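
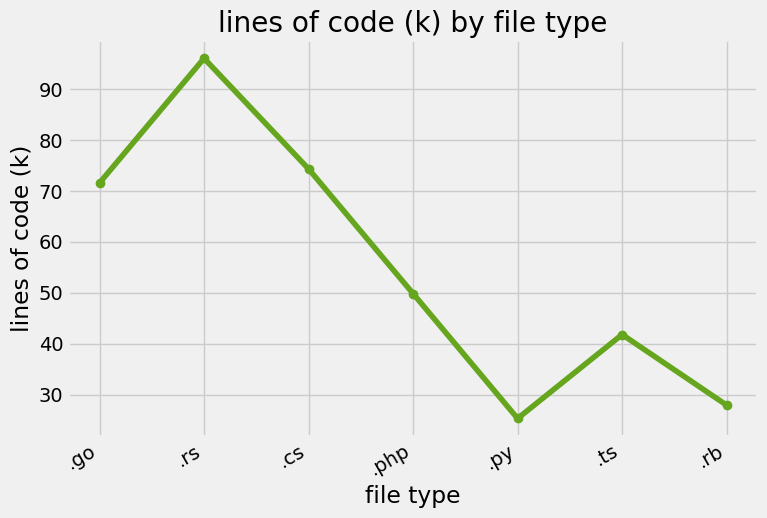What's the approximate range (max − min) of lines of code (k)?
≈ 70

Max .rs ≈ 100, min .py ≈ 30; range ≈ 70.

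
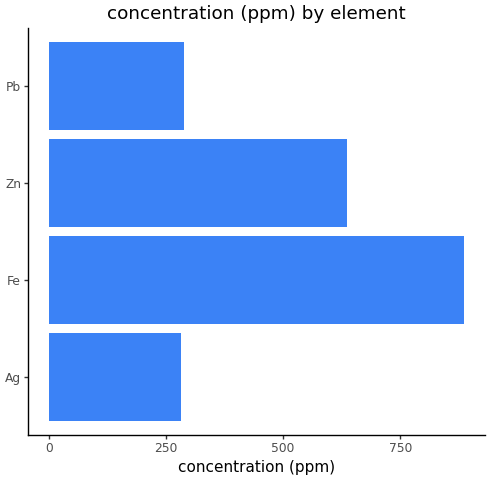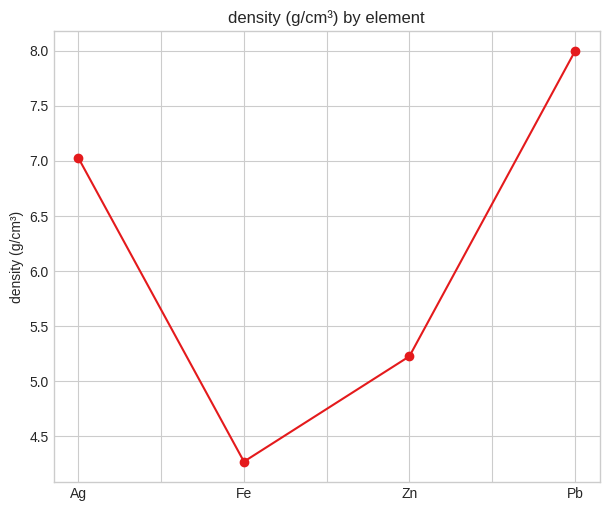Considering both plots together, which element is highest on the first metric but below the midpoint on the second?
Fe

Chart 2 median density (g/cm³) ≈ 6; below-median elements: Fe, Zn. Among those, Fe has the highest concentration (ppm) (≈ 900).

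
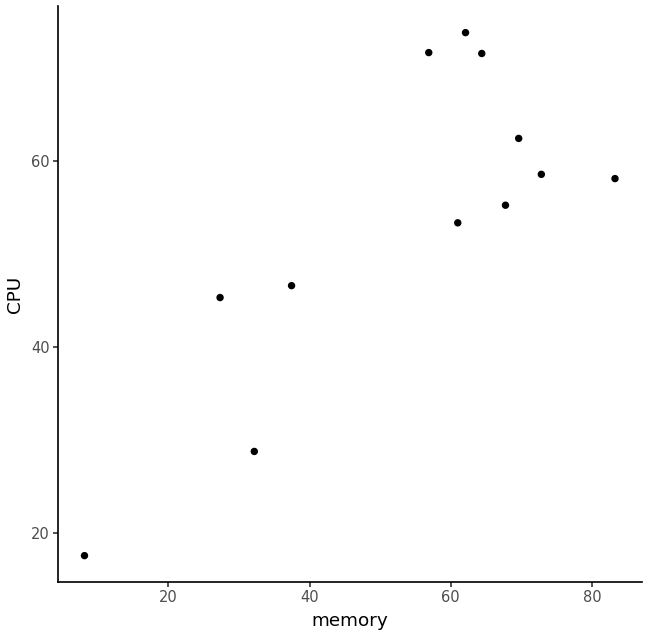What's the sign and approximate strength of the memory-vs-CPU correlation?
positive, strong

Points are positively correlated; strong (|r| ≈ 0.8).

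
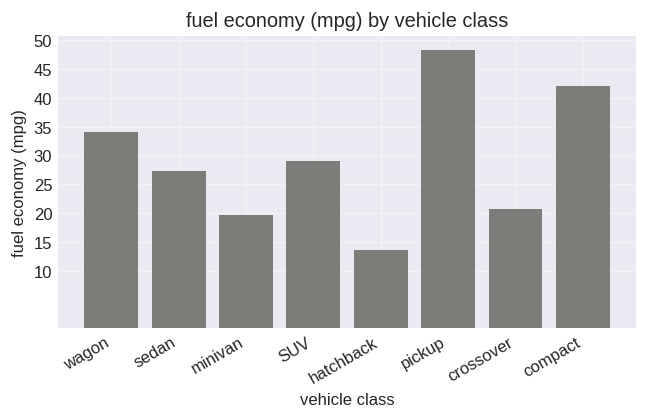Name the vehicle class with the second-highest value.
Top 3: pickup ≈ 50, compact ≈ 40, wagon ≈ 35.

compact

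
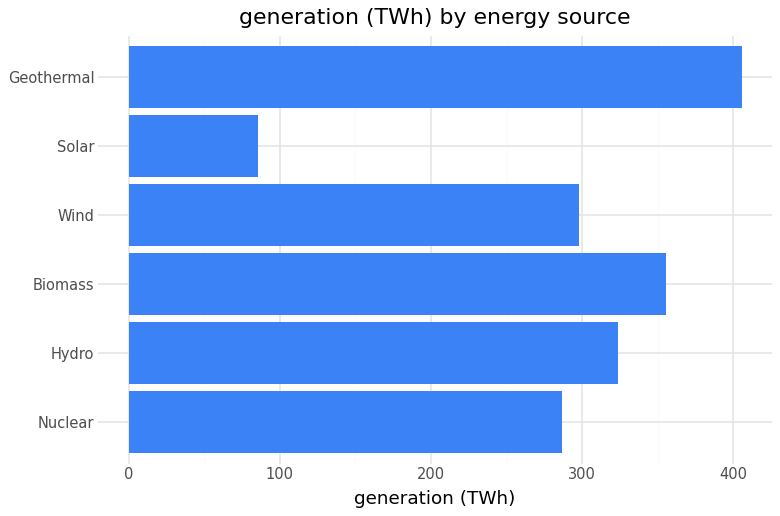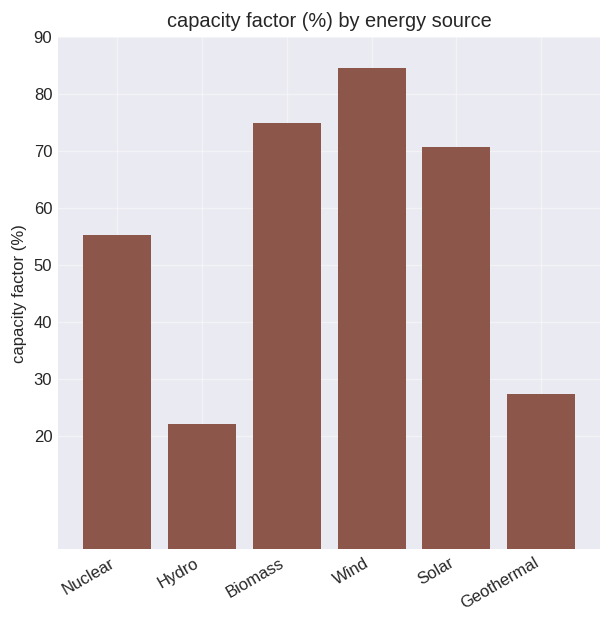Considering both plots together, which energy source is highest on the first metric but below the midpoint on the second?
Chart 2 median capacity factor (%) ≈ 60; below-median energy sources: Nuclear, Hydro, Geothermal. Among those, Geothermal has the highest generation (TWh) (≈ 400).

Geothermal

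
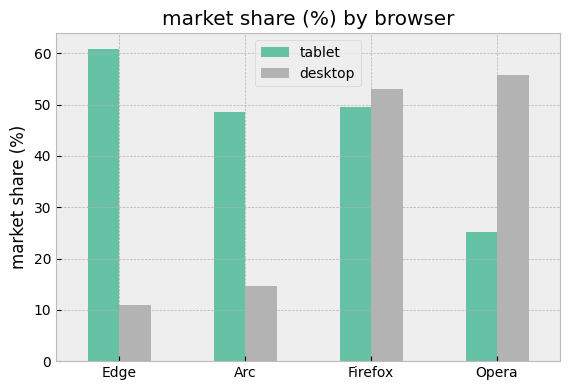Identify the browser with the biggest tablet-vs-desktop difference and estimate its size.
Edge, ≈ 50 %

Edge: tablet ≈ 60, desktop ≈ 10 → gap ≈ 50. Next-largest (Arc) is only ≈ 40.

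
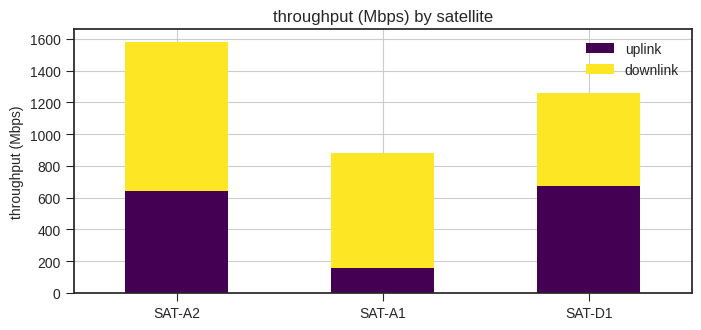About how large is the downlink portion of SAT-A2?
≈ 1000

downlink top ≈ 1600, bottom ≈ 600; segment ≈ 1000.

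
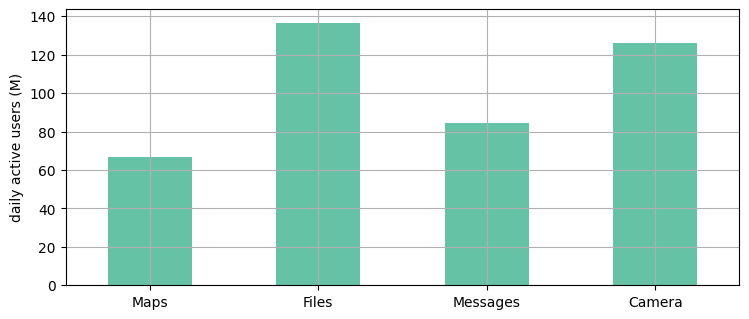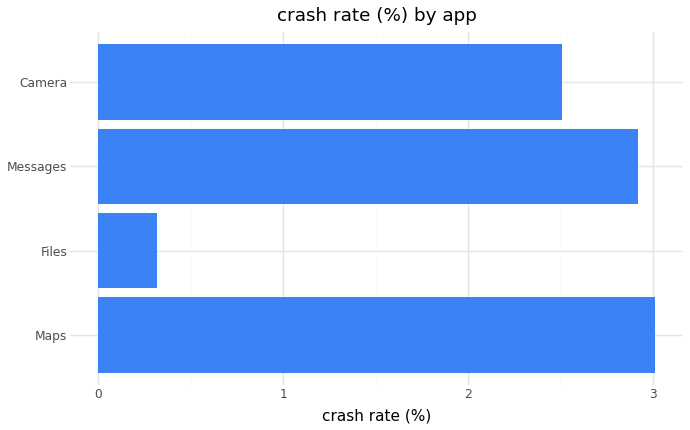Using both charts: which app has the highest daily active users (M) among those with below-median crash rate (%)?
Files

Chart 2 median crash rate (%) ≈ 2.5; below-median apps: Files, Camera. Among those, Files has the highest daily active users (M) (≈ 140).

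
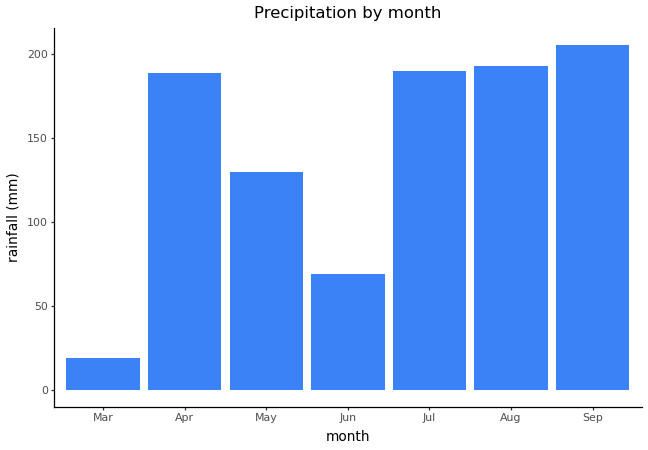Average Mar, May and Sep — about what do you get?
≈ 113

(20 + 120 + 200) / 3 ≈ 113.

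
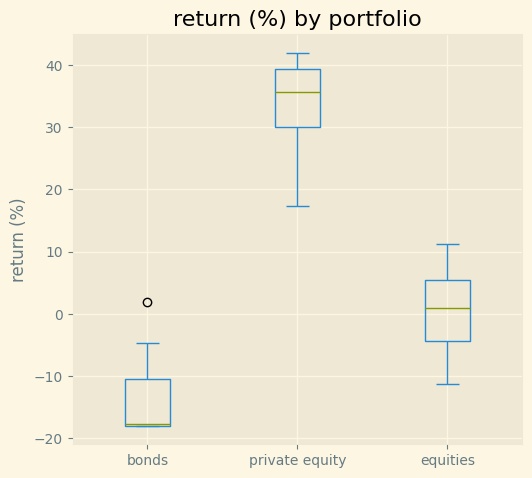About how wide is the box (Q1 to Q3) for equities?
Q3 ≈ 5, Q1 ≈ -5; IQR ≈ 10.

≈ 10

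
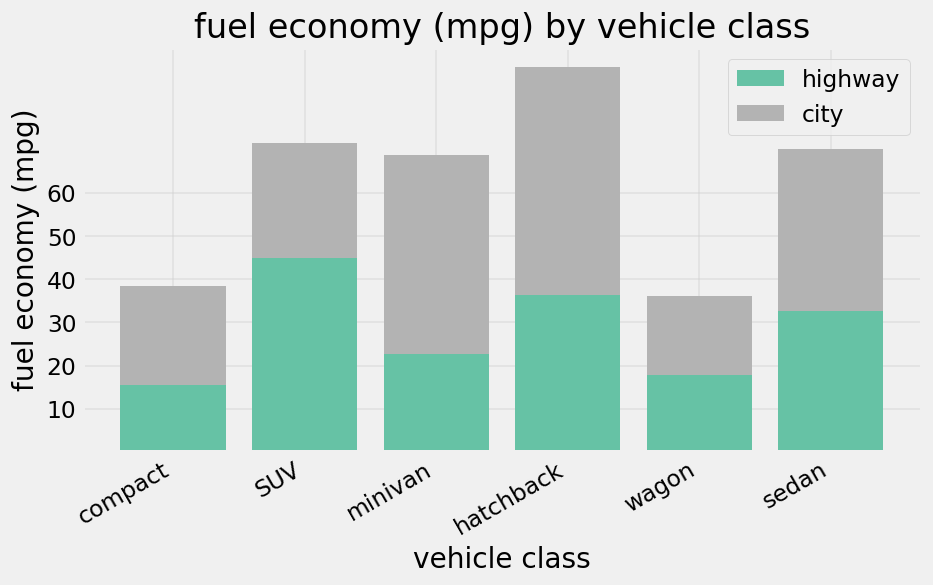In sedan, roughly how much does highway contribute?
highway top ≈ 30, bottom ≈ 0; segment ≈ 30.

≈ 30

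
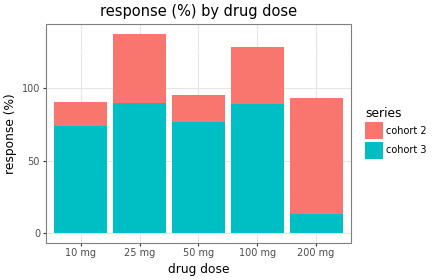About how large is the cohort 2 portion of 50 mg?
cohort 2 top ≈ 100, bottom ≈ 80; segment ≈ 20.

≈ 20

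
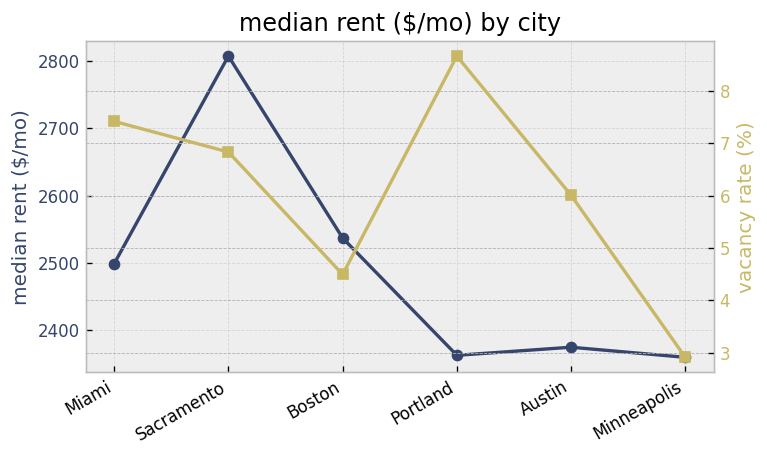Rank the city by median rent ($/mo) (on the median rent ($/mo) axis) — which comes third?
Top 4 (on the median rent ($/mo) axis): Sacramento ≈ 2800, Boston ≈ 2550, Miami ≈ 2500, Austin ≈ 2400.

Miami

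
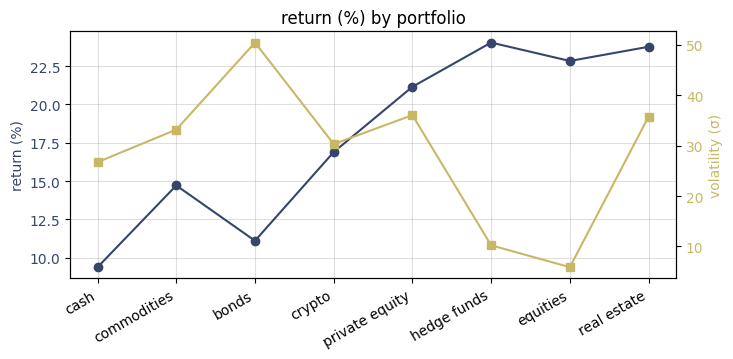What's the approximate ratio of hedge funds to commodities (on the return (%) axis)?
≈ 1.71×

hedge funds ≈ 24, commodities ≈ 14; 24/14 ≈ 1.71.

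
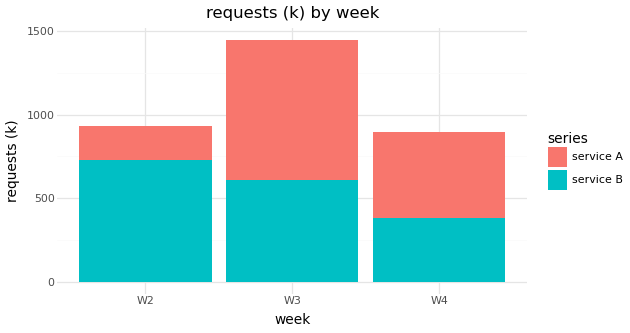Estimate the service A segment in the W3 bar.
service A top ≈ 1400, bottom ≈ 600; segment ≈ 800.

≈ 800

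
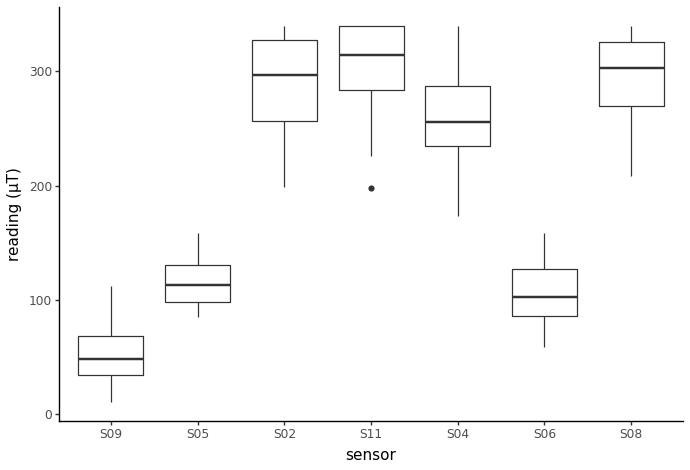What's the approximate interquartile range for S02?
≈ 75

Q3 ≈ 325, Q1 ≈ 250; IQR ≈ 75.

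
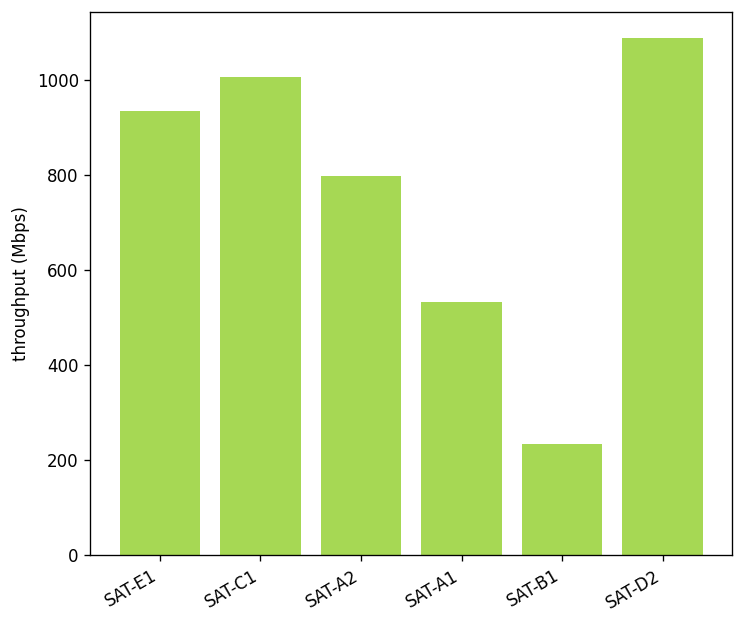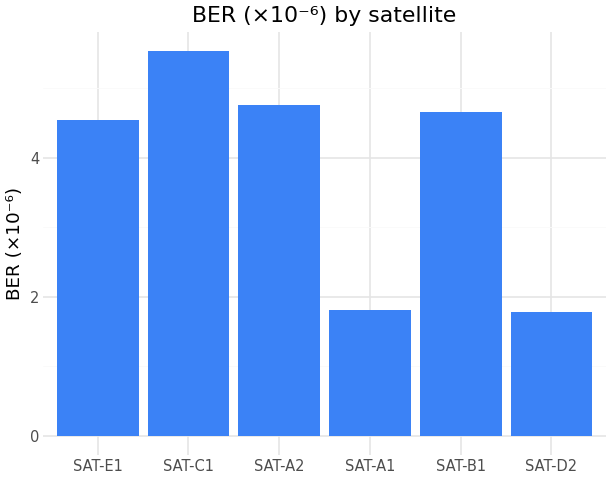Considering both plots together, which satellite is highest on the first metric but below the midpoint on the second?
SAT-D2

Chart 2 median BER (×10⁻⁶) ≈ 5; below-median satellites: SAT-E1, SAT-A1, SAT-D2. Among those, SAT-D2 has the highest throughput (Mbps) (≈ 1100).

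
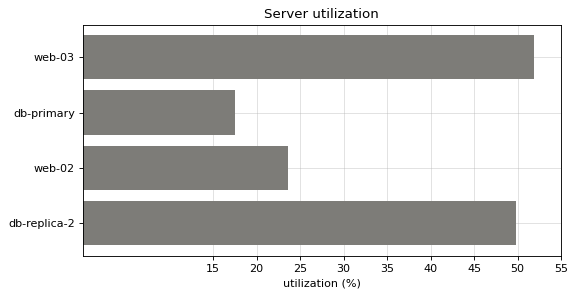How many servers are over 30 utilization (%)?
Above 30: web-03, db-replica-2.

2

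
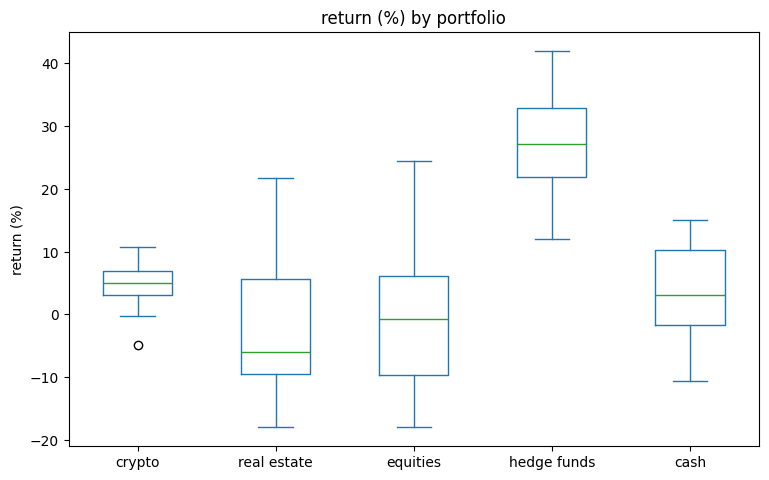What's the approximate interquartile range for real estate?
≈ 15

Q3 ≈ 5, Q1 ≈ -10; IQR ≈ 15.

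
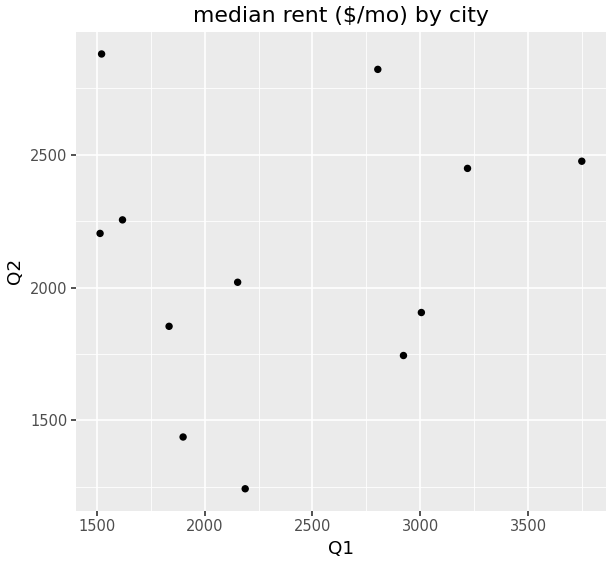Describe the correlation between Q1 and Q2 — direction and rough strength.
no clear correlation

Points are roughly uncorrelated; weak (|r| ≈ 0.1).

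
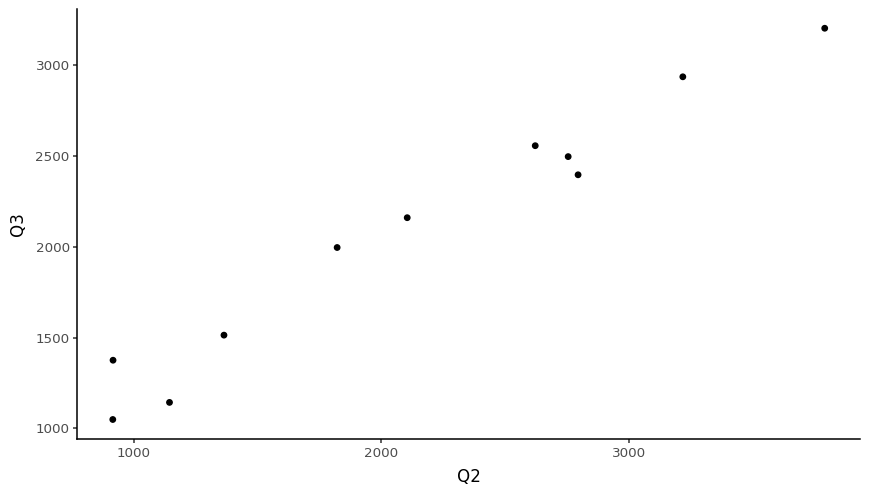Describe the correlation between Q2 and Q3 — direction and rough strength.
Points are positively correlated; strong (|r| ≈ 1.0).

positive, strong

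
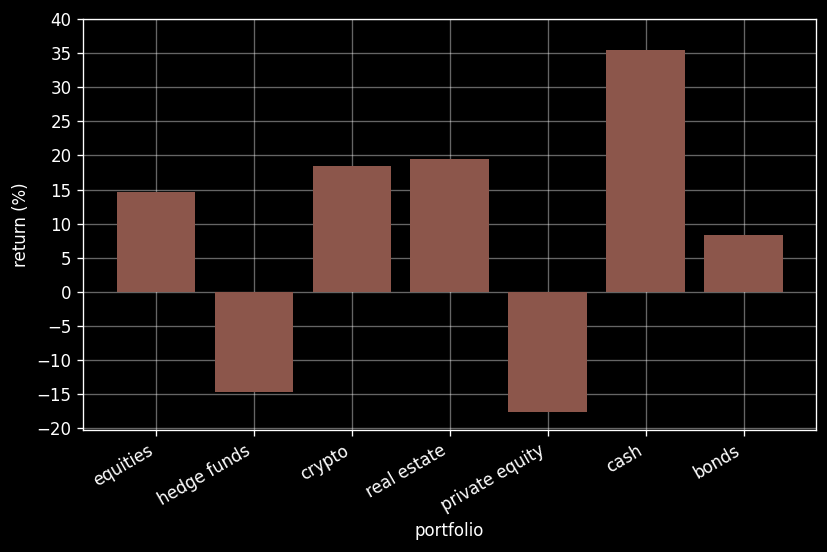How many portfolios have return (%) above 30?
Above 30: cash.

1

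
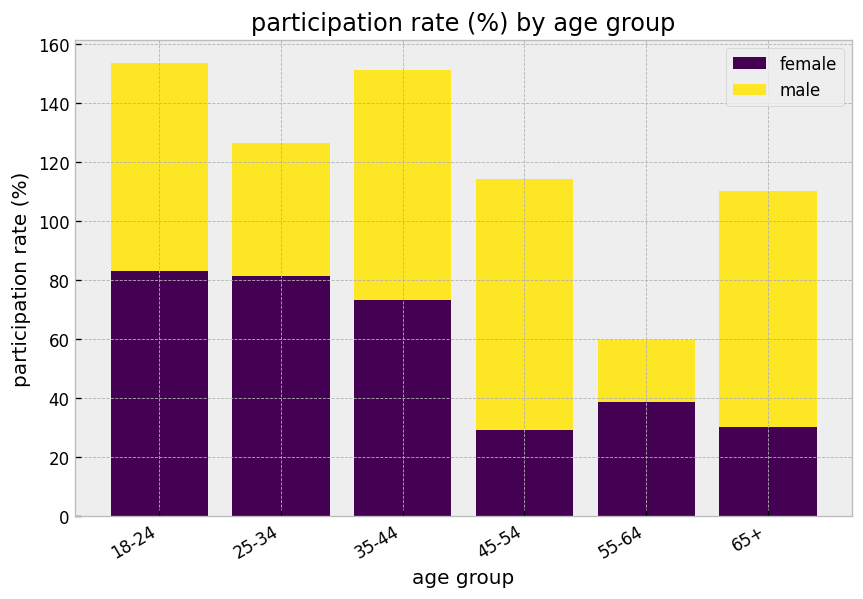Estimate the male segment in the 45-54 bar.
≈ 100

male top ≈ 120, bottom ≈ 20; segment ≈ 100.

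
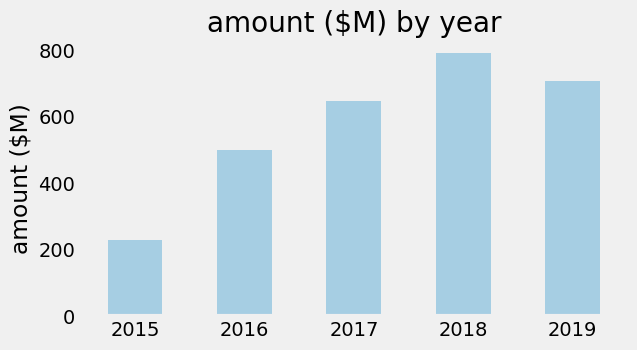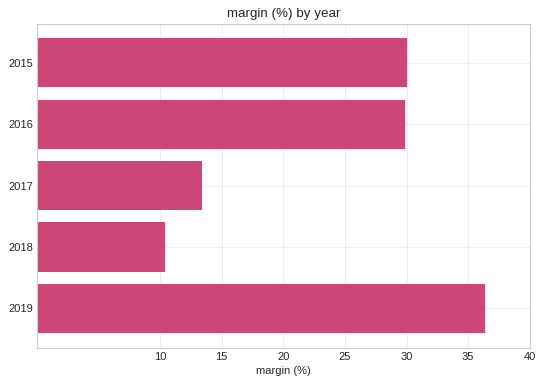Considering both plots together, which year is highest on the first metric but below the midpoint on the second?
2018

Chart 2 median margin (%) ≈ 30; below-median years: 2017, 2018. Among those, 2018 has the highest amount ($M) (≈ 800).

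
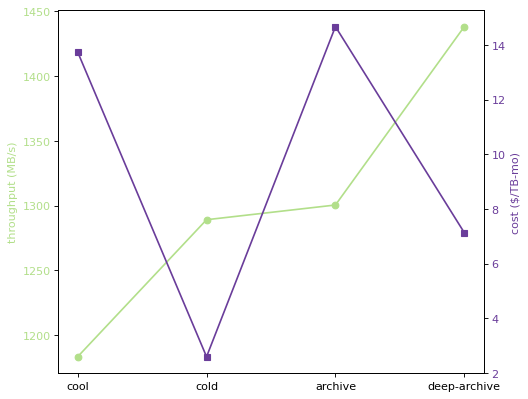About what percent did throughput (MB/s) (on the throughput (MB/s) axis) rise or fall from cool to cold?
cool ≈ 1175, cold ≈ 1300; (1300 − 1175) / 1175 ≈ +10.6%.

≈ +10.6%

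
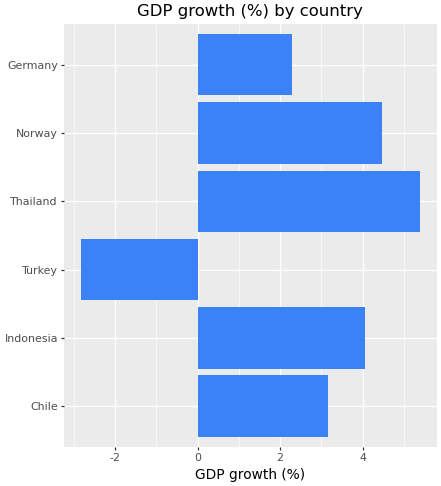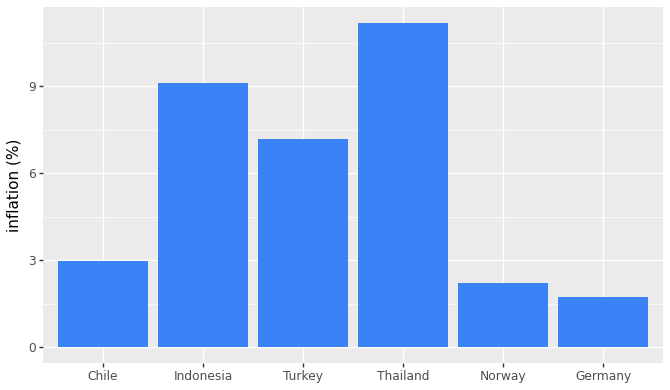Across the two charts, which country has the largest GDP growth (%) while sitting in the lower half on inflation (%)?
Chart 2 median inflation (%) ≈ 6; below-median countries: Chile, Norway, Germany. Among those, Norway has the highest GDP growth (%) (≈ 4.5).

Norway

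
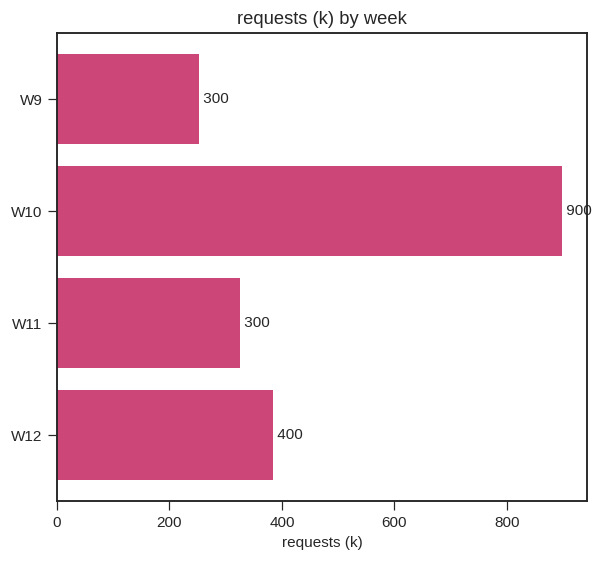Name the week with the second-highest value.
W12

Top 3: W10 ≈ 900, W12 ≈ 400, W11 ≈ 300.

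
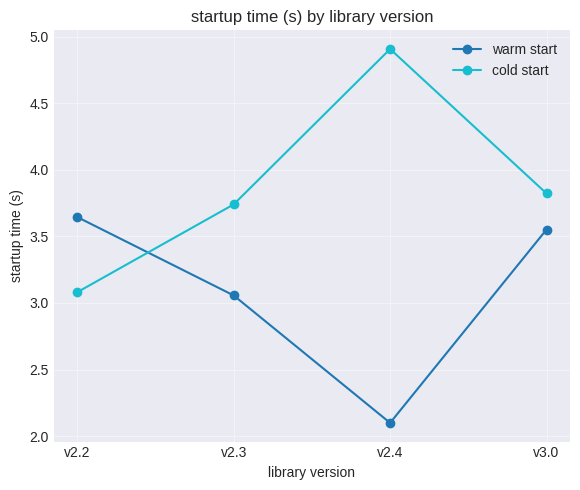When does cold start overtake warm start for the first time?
v2.3

v2.2: cold start ≈ 3.0 vs warm start ≈ 3.5 (not yet); v2.3: cold start ≈ 3.5 vs warm start ≈ 3.0 (first crossover).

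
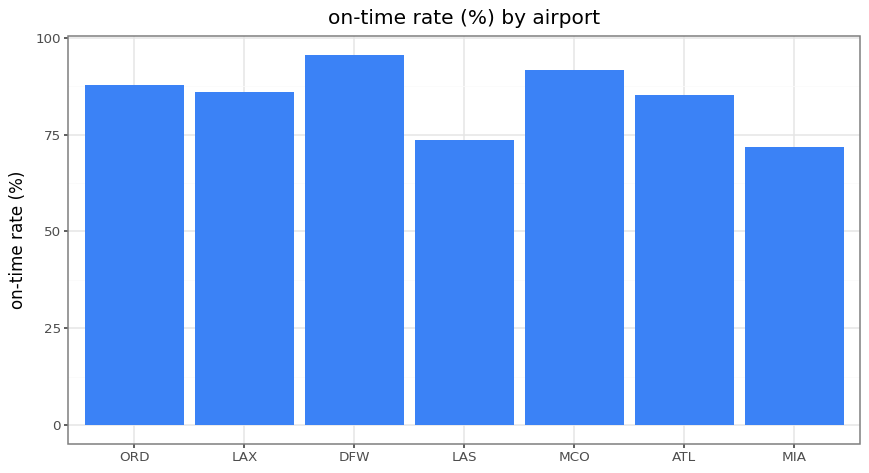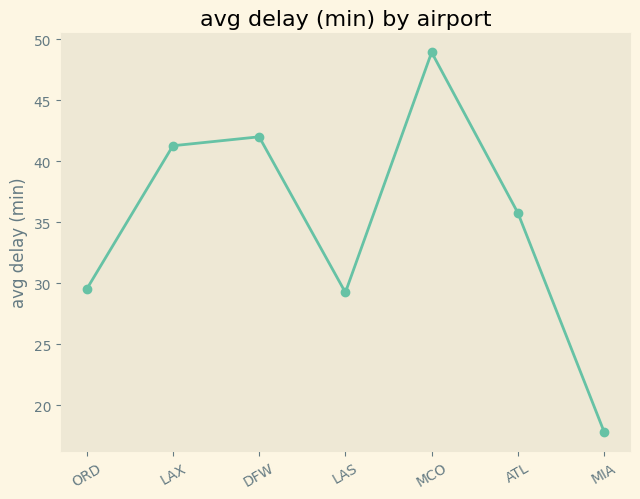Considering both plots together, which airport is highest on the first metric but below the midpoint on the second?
Chart 2 median avg delay (min) ≈ 35; below-median airports: ORD, LAS, MIA. Among those, ORD has the highest on-time rate (%) (≈ 90).

ORD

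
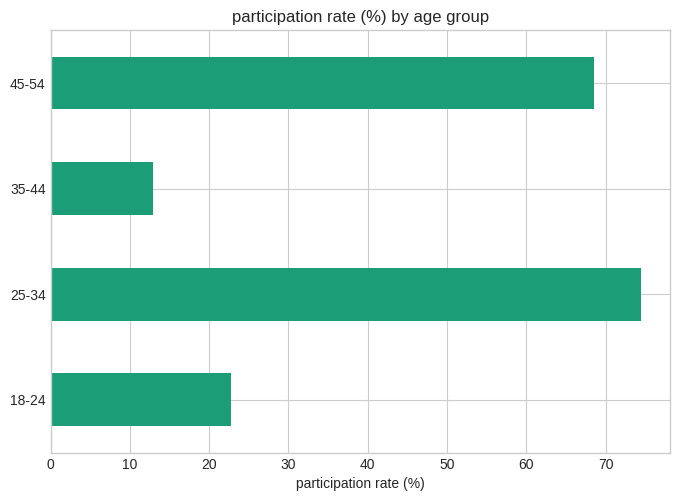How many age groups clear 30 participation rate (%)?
2

Above 30: 25-34, 45-54.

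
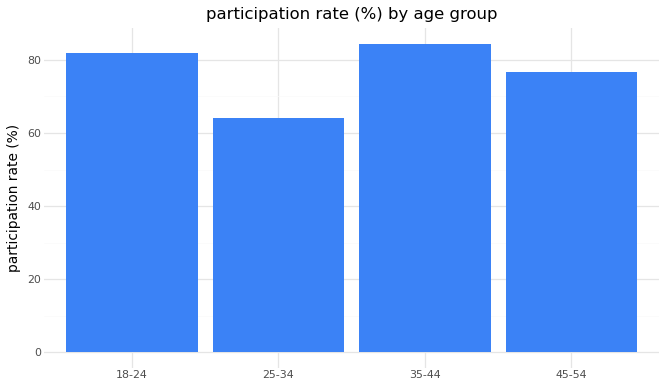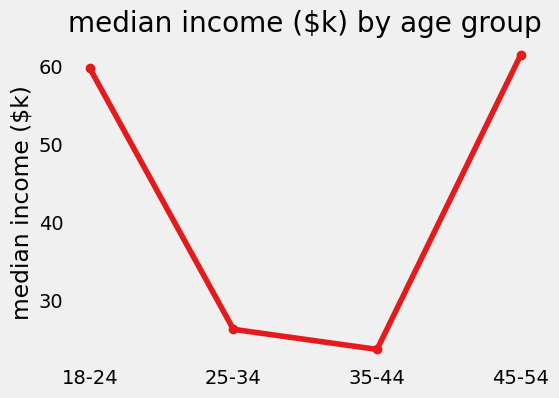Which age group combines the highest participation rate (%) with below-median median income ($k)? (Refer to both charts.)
35-44

Chart 2 median median income ($k) ≈ 40; below-median age groups: 25-34, 35-44. Among those, 35-44 has the highest participation rate (%) (≈ 80).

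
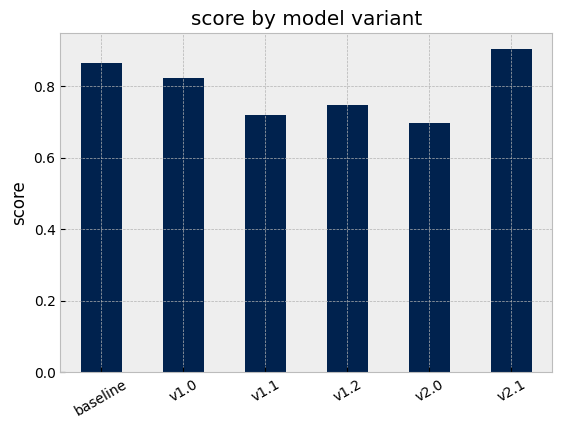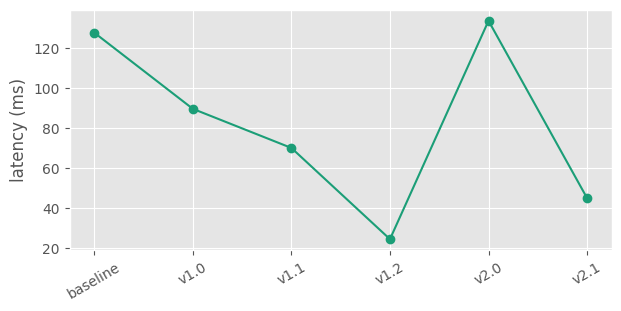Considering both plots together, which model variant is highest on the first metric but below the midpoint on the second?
Chart 2 median latency (ms) ≈ 80; below-median model variants: v1.1, v1.2, v2.1. Among those, v2.1 has the highest score (≈ 0.9).

v2.1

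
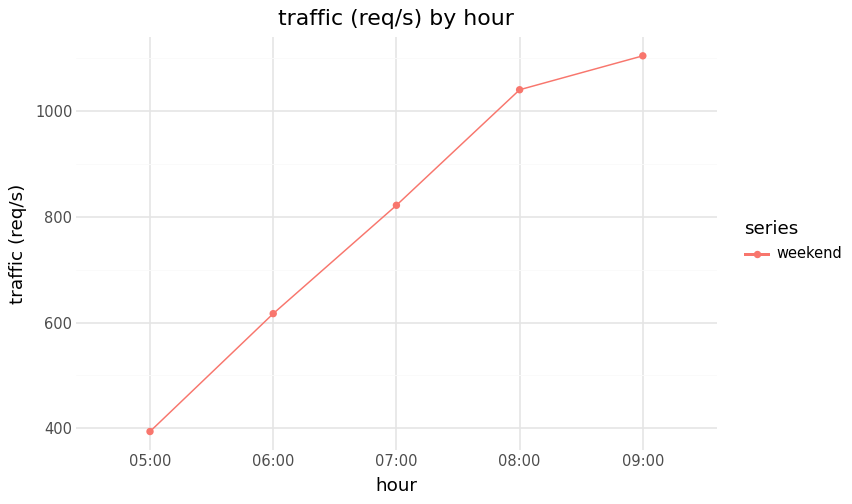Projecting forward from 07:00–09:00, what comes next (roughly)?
Last three: 800, 1000, 1100 → slope ≈ 150/step → next ≈ 1250.

≈ 1250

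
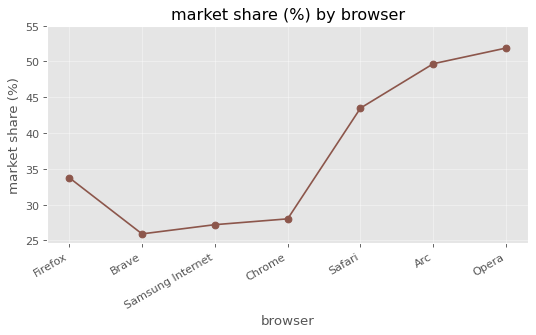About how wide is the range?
Max Opera ≈ 50, min Brave ≈ 25; range ≈ 25.

≈ 25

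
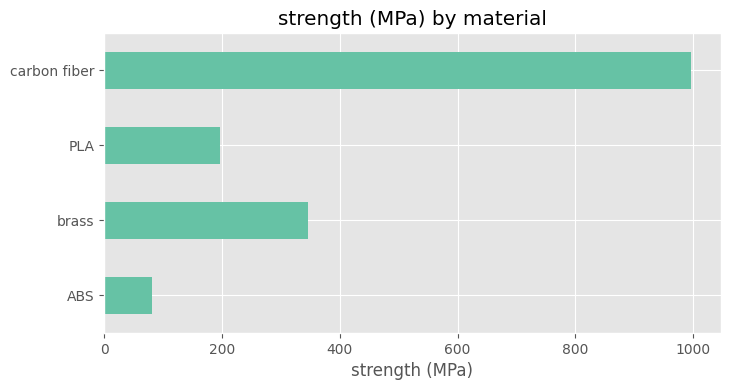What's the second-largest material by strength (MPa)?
Top 3: carbon fiber ≈ 1000, brass ≈ 300, PLA ≈ 200.

brass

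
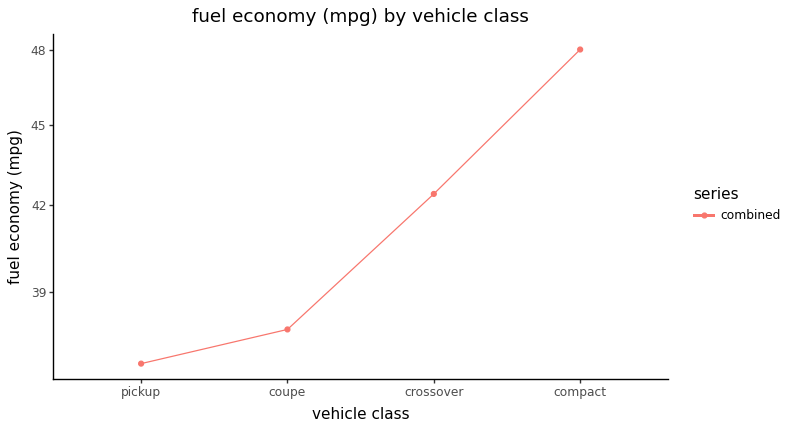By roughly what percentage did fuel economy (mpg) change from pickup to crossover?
pickup ≈ 37, crossover ≈ 42; (42 − 37) / 37 ≈ +13.5%.

≈ +13.5%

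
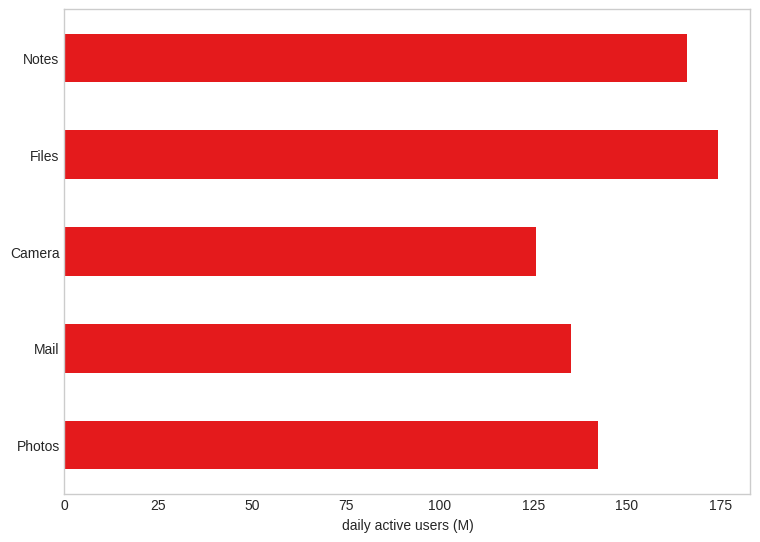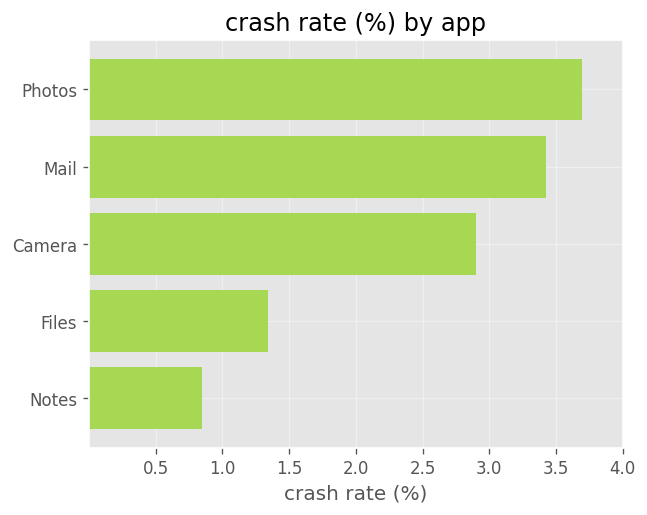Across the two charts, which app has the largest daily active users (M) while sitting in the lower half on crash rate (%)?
Files

Chart 2 median crash rate (%) ≈ 3; below-median apps: Files, Notes. Among those, Files has the highest daily active users (M) (≈ 180).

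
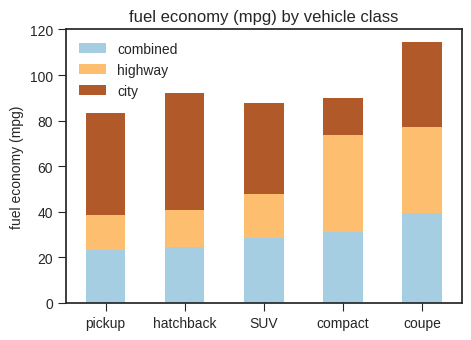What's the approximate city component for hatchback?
≈ 50

city top ≈ 90, bottom ≈ 40; segment ≈ 50.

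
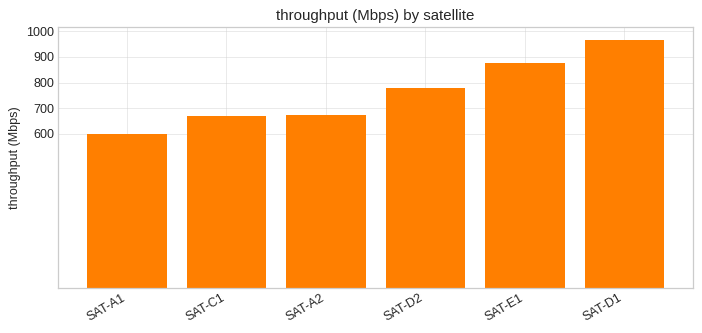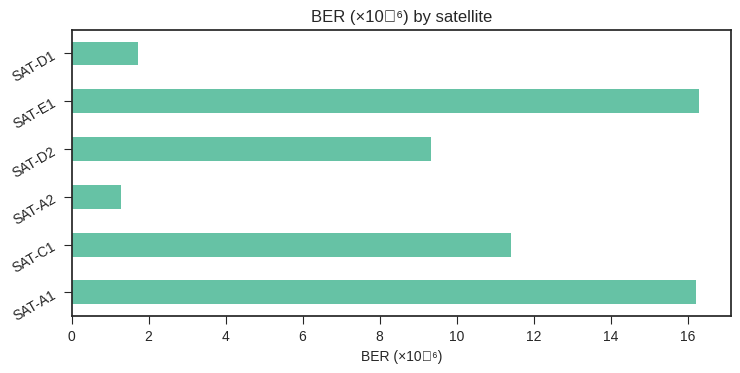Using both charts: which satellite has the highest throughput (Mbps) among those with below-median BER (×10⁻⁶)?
SAT-D1

Chart 2 median BER (×10⁻⁶) ≈ 10; below-median satellites: SAT-A2, SAT-D2, SAT-D1. Among those, SAT-D1 has the highest throughput (Mbps) (≈ 1000).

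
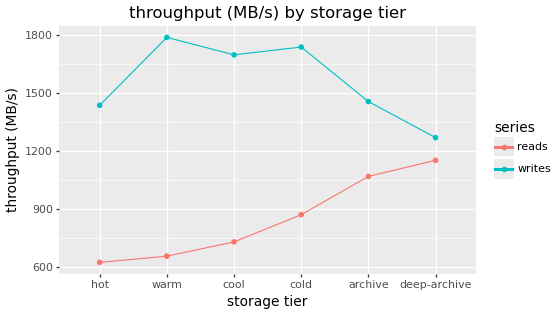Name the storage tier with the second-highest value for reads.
Top 3 for reads: deep-archive ≈ 1200, archive ≈ 1100, cold ≈ 900.

archive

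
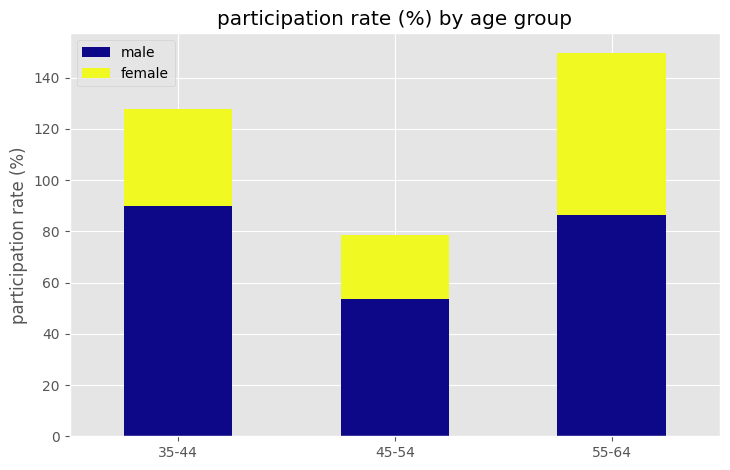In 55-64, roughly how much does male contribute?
male top ≈ 80, bottom ≈ 0; segment ≈ 80.

≈ 80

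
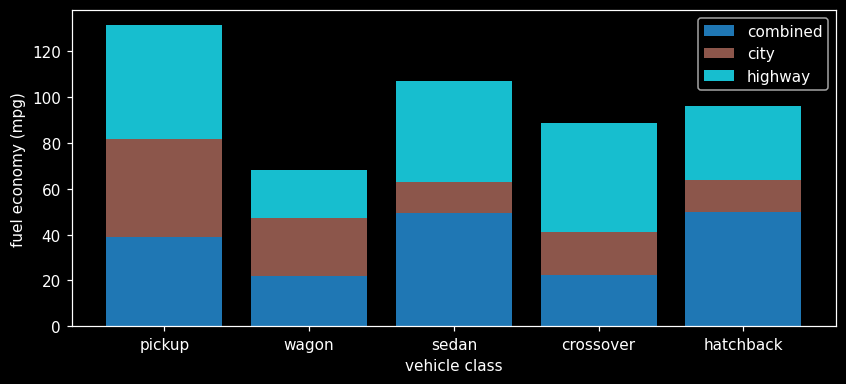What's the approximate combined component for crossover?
combined top ≈ 20, bottom ≈ 0; segment ≈ 20.

≈ 20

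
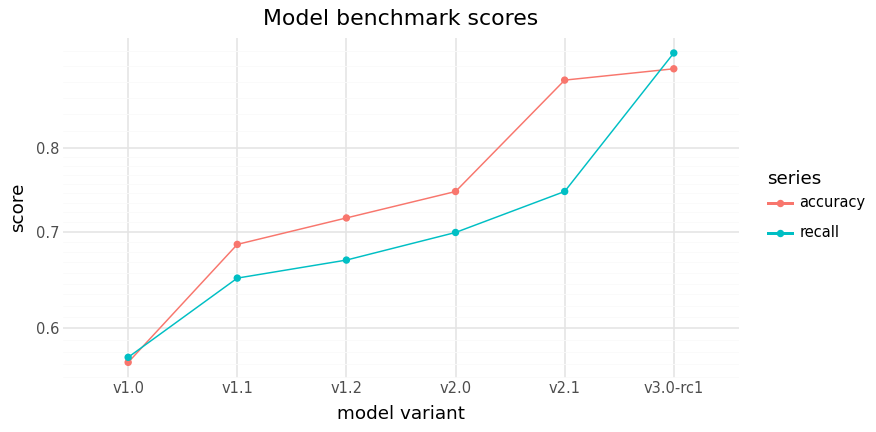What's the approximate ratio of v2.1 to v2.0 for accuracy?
≈ 1.2×

v2.1 ≈ 0.90, v2.0 ≈ 0.75; 0.90/0.75 ≈ 1.2.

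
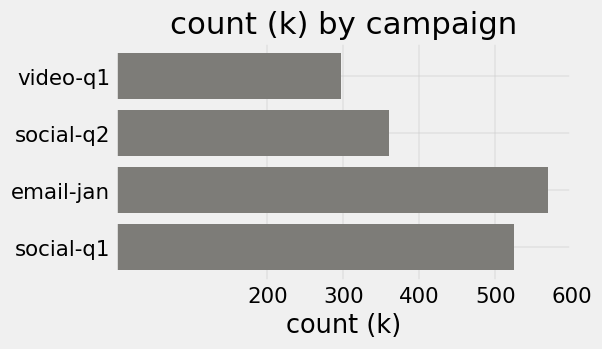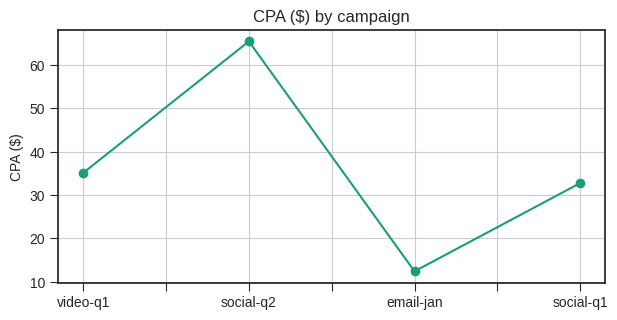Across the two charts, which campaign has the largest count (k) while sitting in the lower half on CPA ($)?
email-jan

Chart 2 median CPA ($) ≈ 30; below-median campaigns: email-jan, social-q1. Among those, email-jan has the highest count (k) (≈ 600).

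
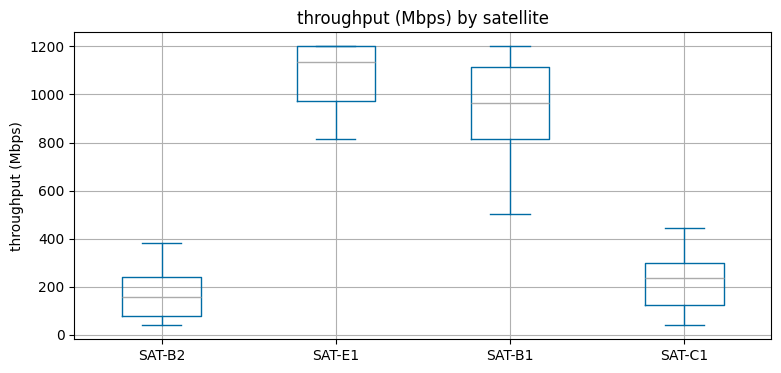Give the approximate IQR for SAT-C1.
Q3 ≈ 300, Q1 ≈ 100; IQR ≈ 200.

≈ 200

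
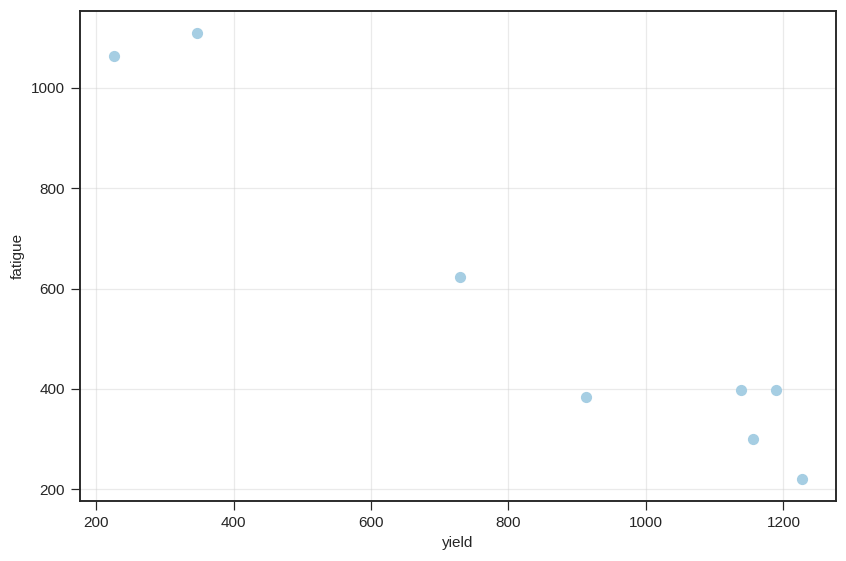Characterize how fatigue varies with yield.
Points are negatively correlated; strong (|r| ≈ 1.0).

negative, strong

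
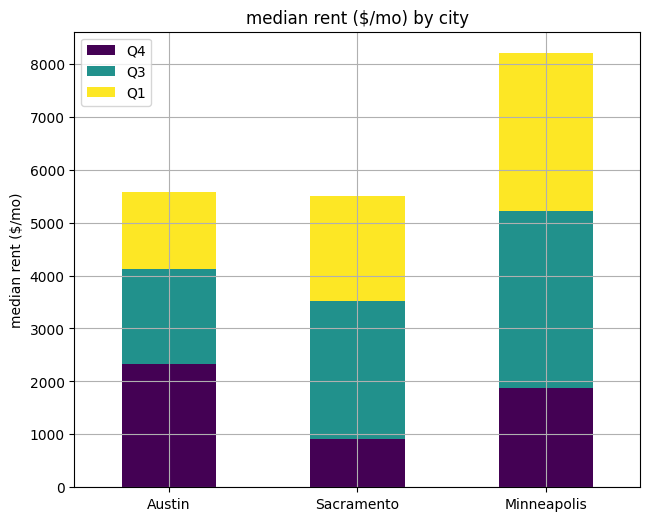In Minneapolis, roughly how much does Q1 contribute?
≈ 3000

Q1 top ≈ 8000, bottom ≈ 5000; segment ≈ 3000.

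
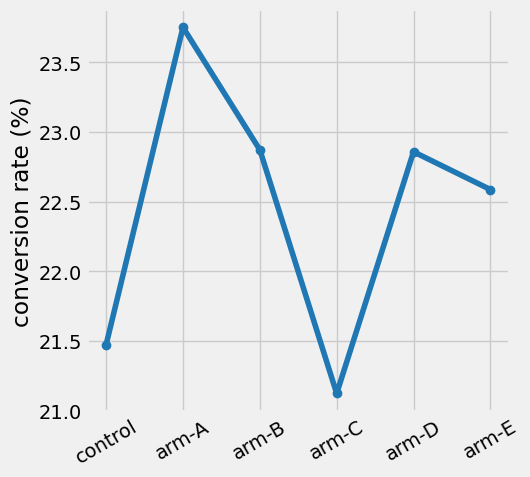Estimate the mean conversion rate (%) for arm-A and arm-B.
(24.0 + 23.0) / 2 ≈ 23.5.

≈ 23.5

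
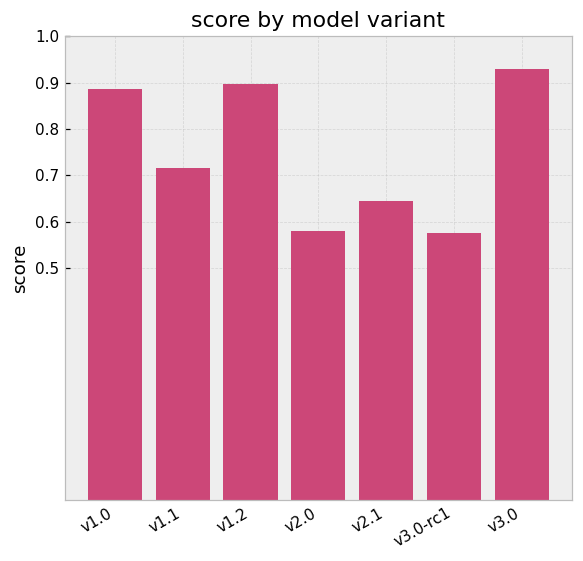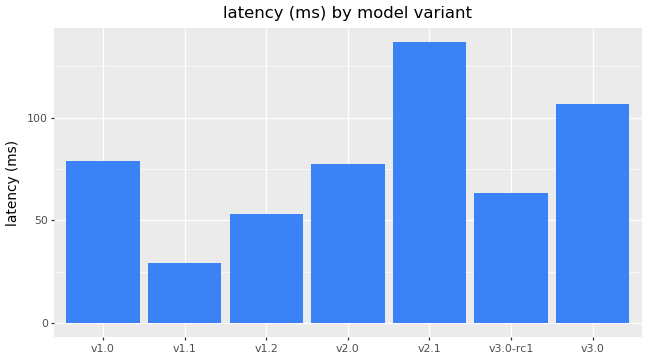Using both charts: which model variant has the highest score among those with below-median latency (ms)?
v1.2

Chart 2 median latency (ms) ≈ 80; below-median model variants: v1.1, v1.2, v3.0-rc1. Among those, v1.2 has the highest score (≈ 0.9).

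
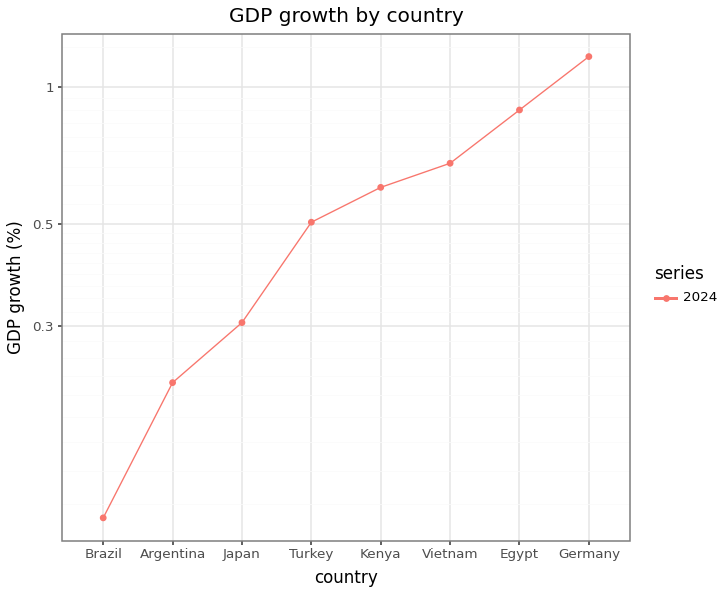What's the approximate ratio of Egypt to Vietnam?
≈ 1.29×

Egypt ≈ 0.9, Vietnam ≈ 0.7; 0.9/0.7 ≈ 1.29.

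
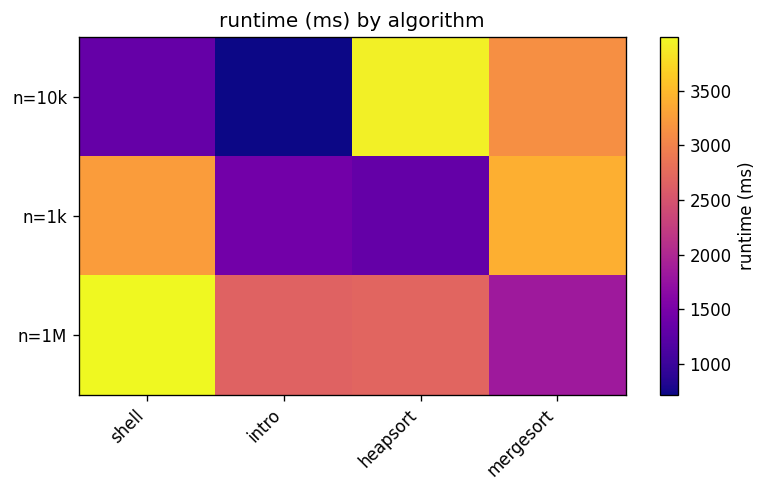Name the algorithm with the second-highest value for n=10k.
mergesort

Top 3 for n=10k: heapsort ≈ 4000, mergesort ≈ 3000, shell ≈ 1500.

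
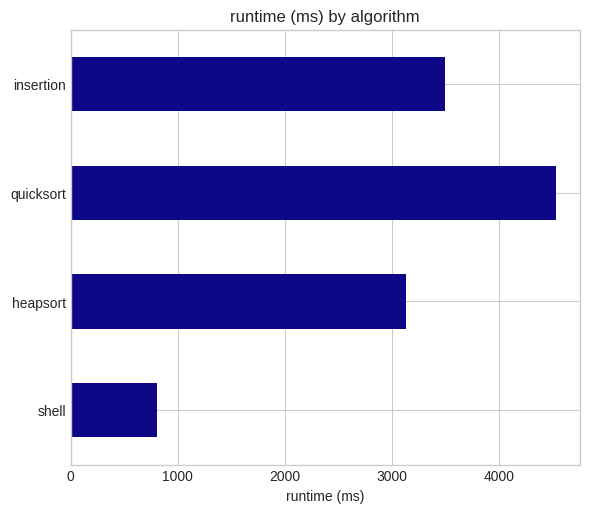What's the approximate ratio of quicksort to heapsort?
≈ 1.5×

quicksort ≈ 4500, heapsort ≈ 3000; 4500/3000 ≈ 1.5.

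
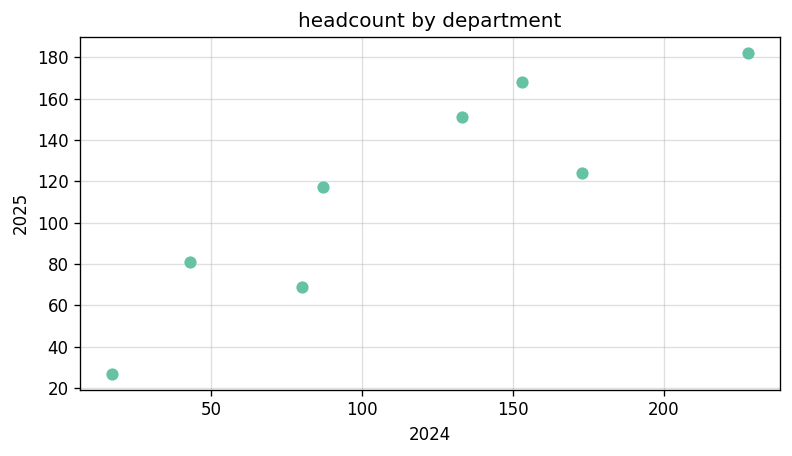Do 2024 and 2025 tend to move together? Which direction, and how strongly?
Points are positively correlated; strong (|r| ≈ 0.9).

positive, strong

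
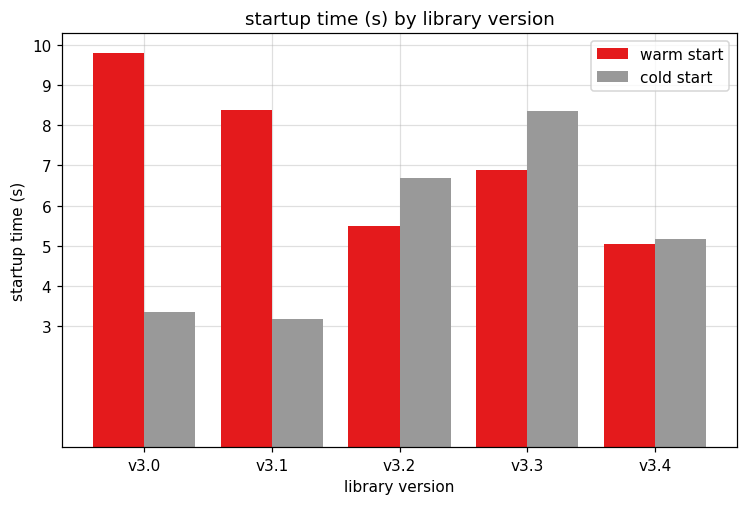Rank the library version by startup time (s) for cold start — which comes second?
v3.2

Top 3 for cold start: v3.3 ≈ 8, v3.2 ≈ 7, v3.4 ≈ 5.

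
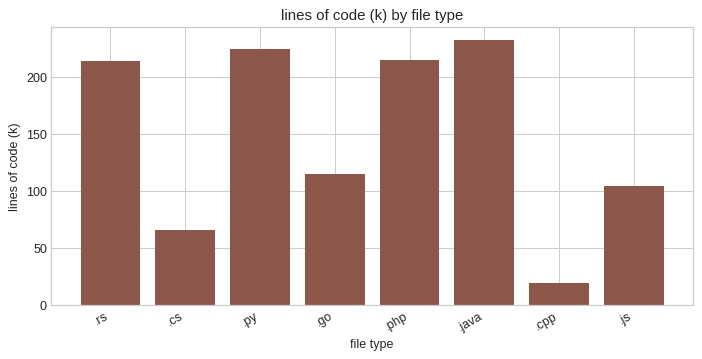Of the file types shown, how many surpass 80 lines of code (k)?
6

Above 80: .rs, .py, .go, .php, .java, .js.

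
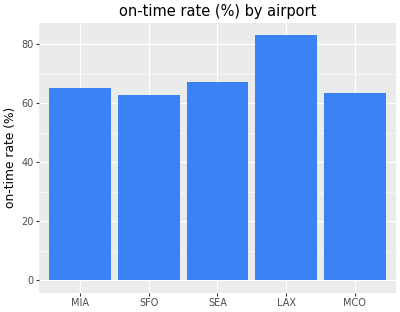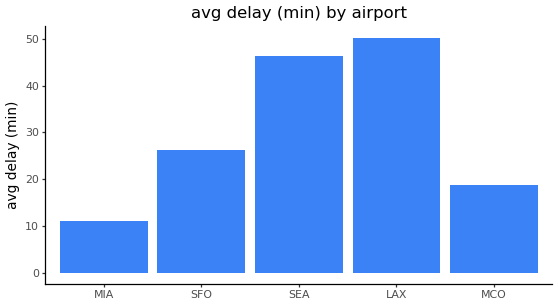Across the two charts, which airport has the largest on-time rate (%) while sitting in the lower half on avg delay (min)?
Chart 2 median avg delay (min) ≈ 25; below-median airports: MIA, MCO. Among those, MIA has the highest on-time rate (%) (≈ 70).

MIA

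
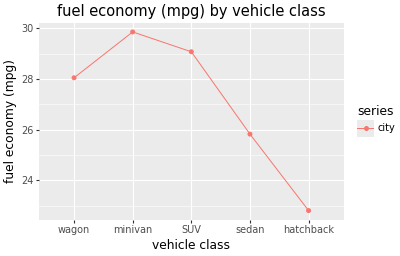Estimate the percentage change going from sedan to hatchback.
≈ -11.5%

sedan ≈ 26, hatchback ≈ 23; (23 − 26) / 26 ≈ -11.5%.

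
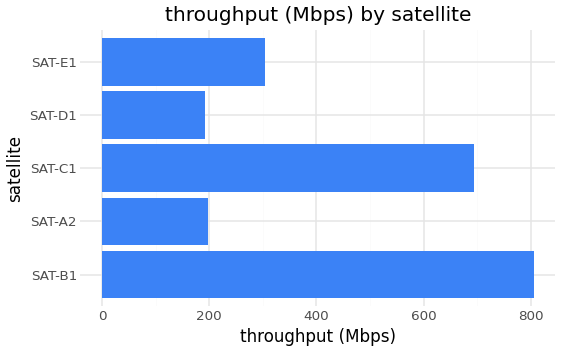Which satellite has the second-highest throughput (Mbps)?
Top 3: SAT-B1 ≈ 800, SAT-C1 ≈ 700, SAT-E1 ≈ 300.

SAT-C1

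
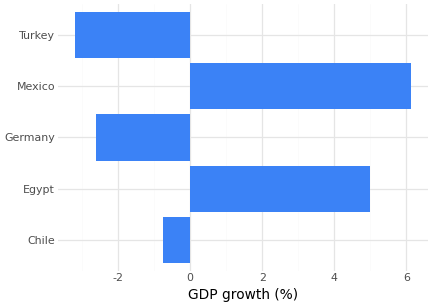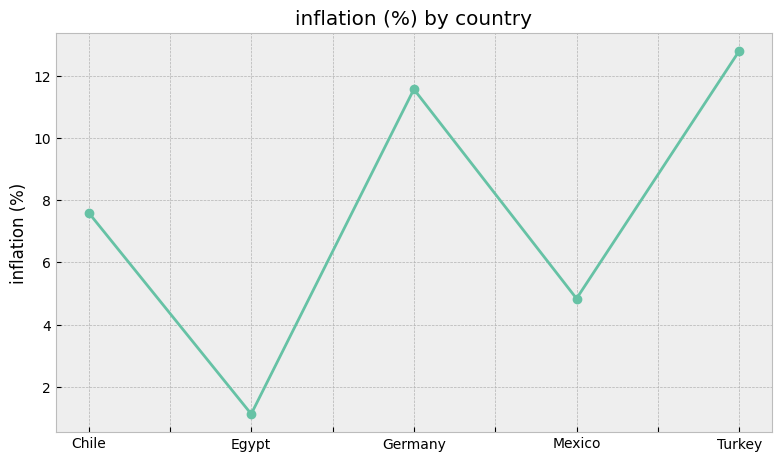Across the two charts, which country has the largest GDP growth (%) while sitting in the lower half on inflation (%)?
Mexico

Chart 2 median inflation (%) ≈ 8; below-median countries: Egypt, Mexico. Among those, Mexico has the highest GDP growth (%) (≈ 6).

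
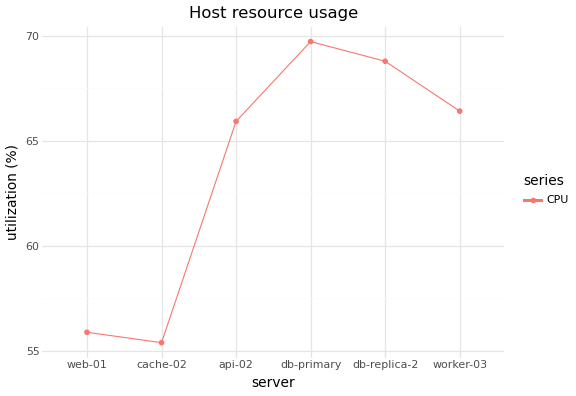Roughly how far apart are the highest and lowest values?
≈ 14

Max db-primary ≈ 70, min cache-02 ≈ 56; range ≈ 14.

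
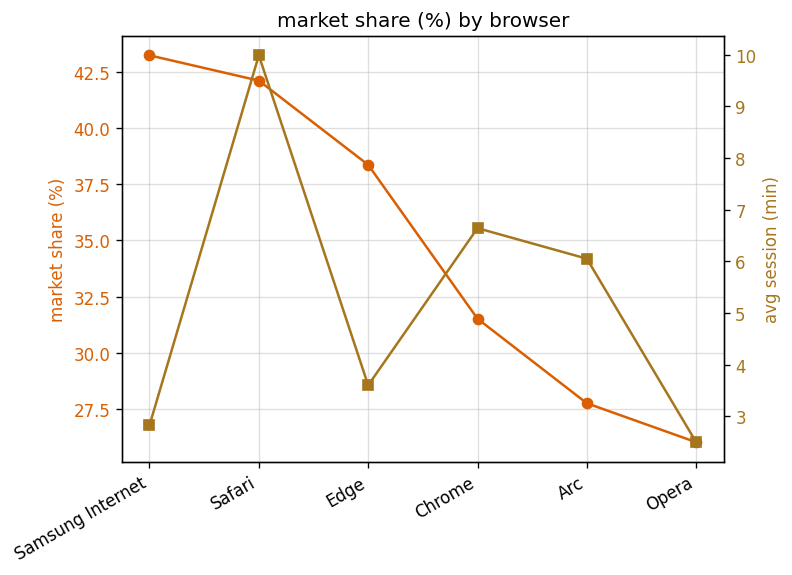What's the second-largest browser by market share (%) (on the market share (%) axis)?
Top 3 (on the market share (%) axis): Samsung Internet ≈ 44, Safari ≈ 42, Edge ≈ 38.

Safari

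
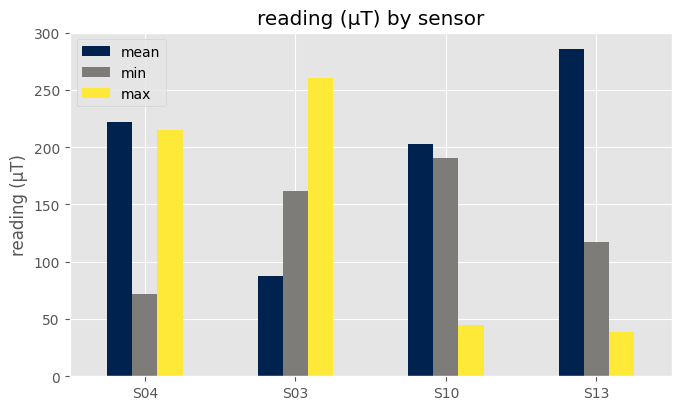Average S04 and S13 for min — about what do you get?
(75 + 125) / 2 ≈ 100.

≈ 100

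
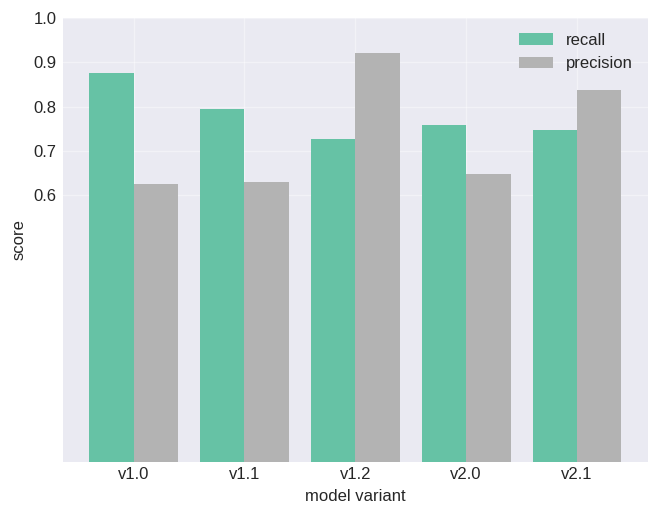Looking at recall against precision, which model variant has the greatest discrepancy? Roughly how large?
v1.0: recall ≈ 0.9, precision ≈ 0.6 → gap ≈ 0.3. Next-largest (v1.2) is only ≈ 0.2.

v1.0, ≈ 0.3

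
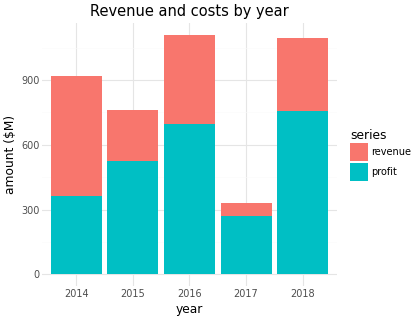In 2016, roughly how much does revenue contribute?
revenue top ≈ 1100, bottom ≈ 700; segment ≈ 400.

≈ 400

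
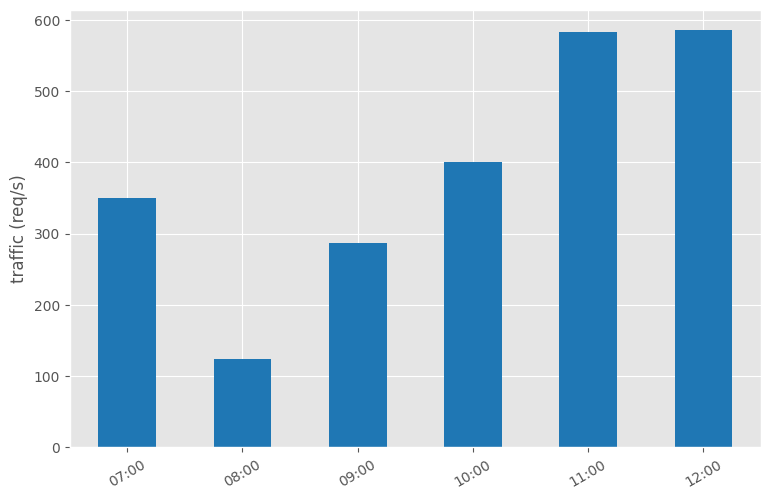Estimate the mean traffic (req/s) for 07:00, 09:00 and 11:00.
≈ 417

(350 + 300 + 600) / 3 ≈ 417.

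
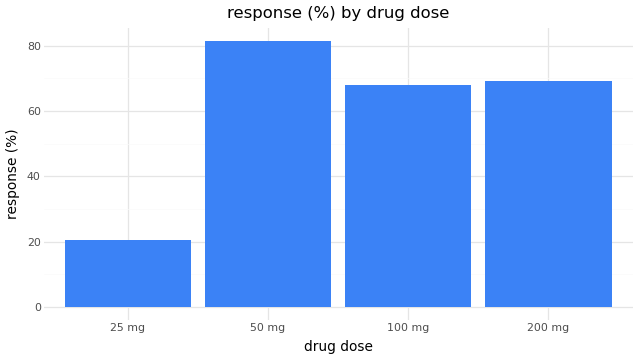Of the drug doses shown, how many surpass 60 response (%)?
3

Above 60: 50 mg, 100 mg, 200 mg.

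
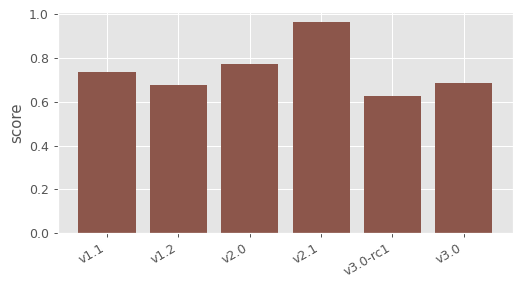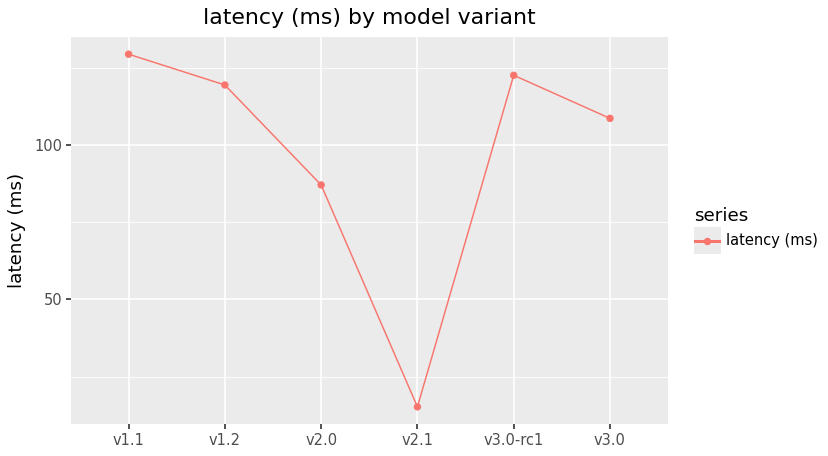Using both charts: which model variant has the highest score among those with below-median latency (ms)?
Chart 2 median latency (ms) ≈ 120; below-median model variants: v2.0, v2.1, v3.0. Among those, v2.1 has the highest score (≈ 1).

v2.1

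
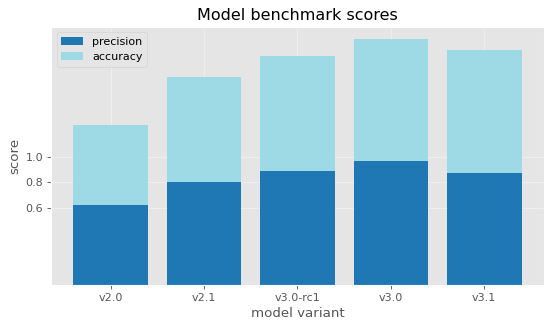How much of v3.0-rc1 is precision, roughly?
≈ 0.8

precision top ≈ 0.8, bottom ≈ 0.0; segment ≈ 0.8.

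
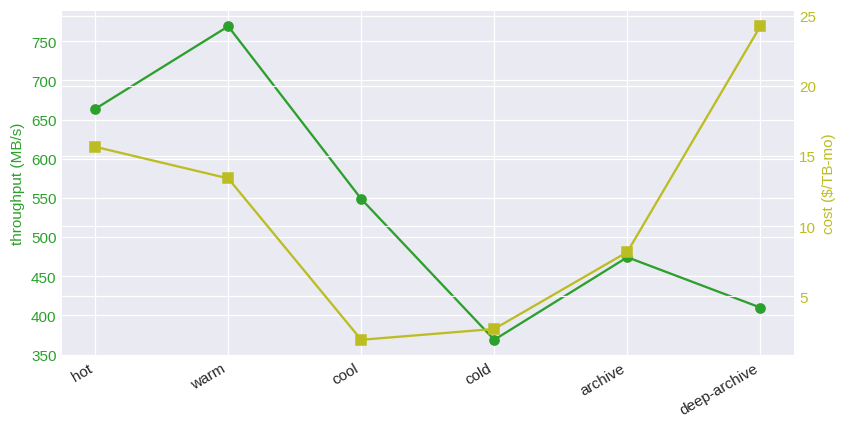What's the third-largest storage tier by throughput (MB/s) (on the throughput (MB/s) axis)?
cool

Top 4 (on the throughput (MB/s) axis): warm ≈ 750, hot ≈ 650, cool ≈ 550, archive ≈ 450.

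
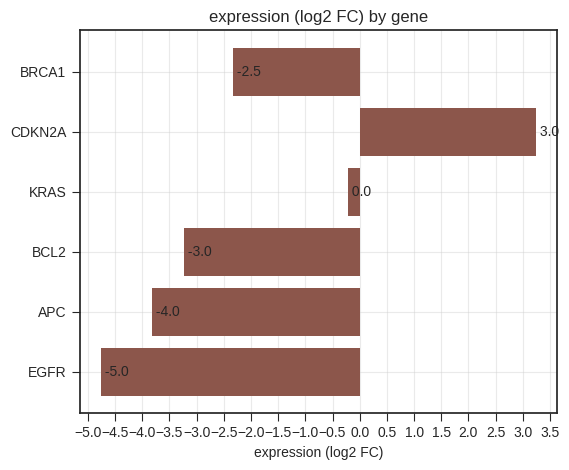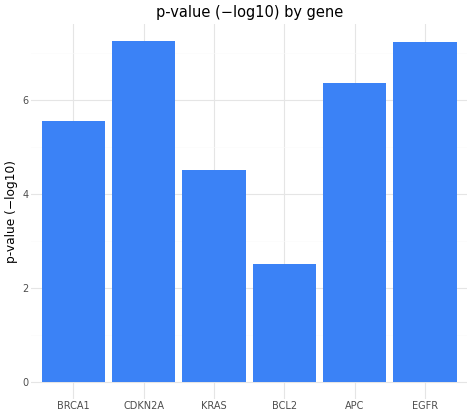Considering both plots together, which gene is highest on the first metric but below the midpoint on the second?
KRAS

Chart 2 median p-value (−log10) ≈ 6; below-median genes: BRCA1, KRAS, BCL2. Among those, KRAS has the highest expression (log2 FC) (≈ 0).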